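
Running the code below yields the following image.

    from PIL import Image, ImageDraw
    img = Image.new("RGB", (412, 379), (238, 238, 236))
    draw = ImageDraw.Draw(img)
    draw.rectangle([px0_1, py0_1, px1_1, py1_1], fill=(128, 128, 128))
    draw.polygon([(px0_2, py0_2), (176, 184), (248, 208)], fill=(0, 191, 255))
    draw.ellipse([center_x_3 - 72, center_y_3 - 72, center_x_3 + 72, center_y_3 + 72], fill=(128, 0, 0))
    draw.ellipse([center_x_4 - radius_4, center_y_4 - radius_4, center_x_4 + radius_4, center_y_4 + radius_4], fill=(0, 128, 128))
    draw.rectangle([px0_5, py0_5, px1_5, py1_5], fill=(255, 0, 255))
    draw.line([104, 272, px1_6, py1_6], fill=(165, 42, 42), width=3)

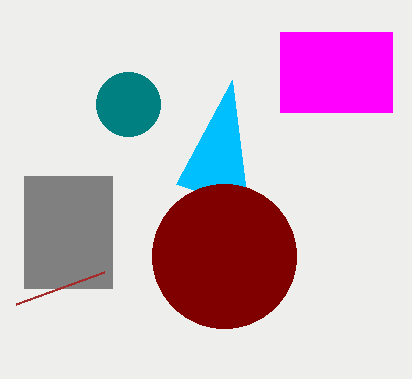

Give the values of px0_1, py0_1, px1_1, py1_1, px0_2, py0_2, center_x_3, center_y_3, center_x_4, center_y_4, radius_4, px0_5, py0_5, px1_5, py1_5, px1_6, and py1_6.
px0_1 = 24
py0_1 = 176
px1_1 = 112
py1_1 = 288
px0_2 = 232
py0_2 = 80
center_x_3 = 224
center_y_3 = 256
center_x_4 = 128
center_y_4 = 104
radius_4 = 32
px0_5 = 280
py0_5 = 32
px1_5 = 392
py1_5 = 112
px1_6 = 16
py1_6 = 304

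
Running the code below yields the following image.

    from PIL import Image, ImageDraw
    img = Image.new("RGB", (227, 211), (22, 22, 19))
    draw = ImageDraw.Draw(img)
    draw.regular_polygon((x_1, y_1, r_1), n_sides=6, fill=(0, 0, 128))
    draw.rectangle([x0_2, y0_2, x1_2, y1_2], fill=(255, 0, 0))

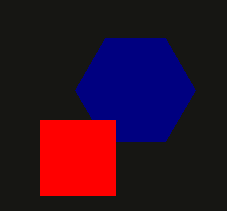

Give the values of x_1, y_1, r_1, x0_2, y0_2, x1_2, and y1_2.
x_1 = 135, y_1 = 90, r_1 = 60, x0_2 = 40, y0_2 = 120, x1_2 = 115, y1_2 = 195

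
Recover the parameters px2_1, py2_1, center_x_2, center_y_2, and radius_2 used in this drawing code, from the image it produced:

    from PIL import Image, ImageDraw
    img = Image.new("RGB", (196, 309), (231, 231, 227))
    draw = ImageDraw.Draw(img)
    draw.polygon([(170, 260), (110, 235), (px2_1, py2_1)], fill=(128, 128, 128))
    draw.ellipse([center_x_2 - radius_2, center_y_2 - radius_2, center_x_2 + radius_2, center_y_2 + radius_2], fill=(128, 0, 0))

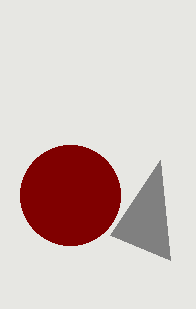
px2_1 = 160, py2_1 = 160, center_x_2 = 70, center_y_2 = 195, radius_2 = 50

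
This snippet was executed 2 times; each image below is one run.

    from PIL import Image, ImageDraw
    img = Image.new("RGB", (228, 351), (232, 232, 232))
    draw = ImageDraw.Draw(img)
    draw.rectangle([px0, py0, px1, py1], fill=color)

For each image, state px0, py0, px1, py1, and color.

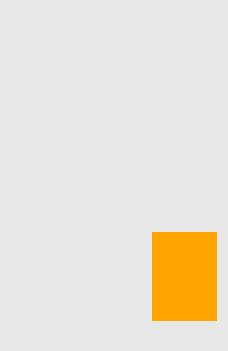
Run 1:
px0 = 152, py0 = 232, px1 = 216, py1 = 320, color = 'orange'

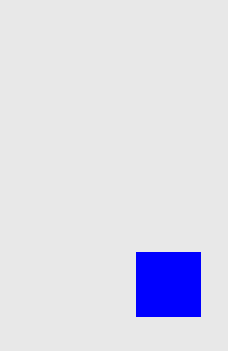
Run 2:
px0 = 136; py0 = 252; px1 = 200; py1 = 316; color = 'blue'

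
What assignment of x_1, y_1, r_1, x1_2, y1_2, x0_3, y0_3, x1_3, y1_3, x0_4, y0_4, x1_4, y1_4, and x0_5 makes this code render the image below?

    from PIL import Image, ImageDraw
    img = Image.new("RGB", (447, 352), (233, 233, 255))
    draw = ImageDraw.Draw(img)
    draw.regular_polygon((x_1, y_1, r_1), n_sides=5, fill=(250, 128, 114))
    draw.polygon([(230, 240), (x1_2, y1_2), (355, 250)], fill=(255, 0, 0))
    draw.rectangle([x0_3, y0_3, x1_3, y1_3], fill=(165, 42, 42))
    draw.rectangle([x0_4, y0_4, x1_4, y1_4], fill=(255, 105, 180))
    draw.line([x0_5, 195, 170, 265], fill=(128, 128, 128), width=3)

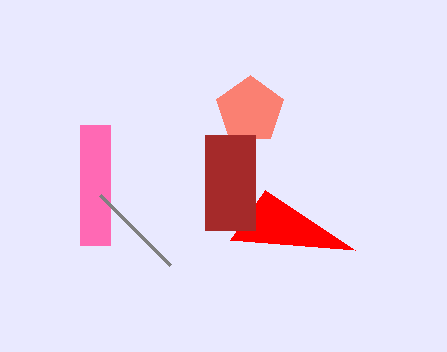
x_1 = 250, y_1 = 110, r_1 = 35, x1_2 = 265, y1_2 = 190, x0_3 = 205, y0_3 = 135, x1_3 = 255, y1_3 = 230, x0_4 = 80, y0_4 = 125, x1_4 = 110, y1_4 = 245, x0_5 = 100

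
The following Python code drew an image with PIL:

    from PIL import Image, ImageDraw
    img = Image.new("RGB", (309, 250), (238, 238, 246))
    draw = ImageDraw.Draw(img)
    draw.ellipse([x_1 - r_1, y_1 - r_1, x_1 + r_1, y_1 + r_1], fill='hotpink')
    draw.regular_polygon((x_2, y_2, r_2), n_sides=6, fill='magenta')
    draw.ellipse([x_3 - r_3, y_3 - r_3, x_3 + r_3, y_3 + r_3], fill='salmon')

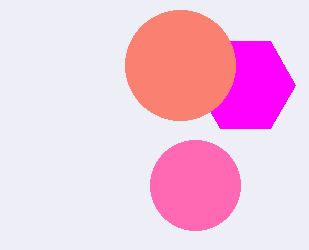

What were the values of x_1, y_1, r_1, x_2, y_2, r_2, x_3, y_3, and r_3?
x_1 = 195
y_1 = 185
r_1 = 45
x_2 = 245
y_2 = 85
r_2 = 50
x_3 = 180
y_3 = 65
r_3 = 55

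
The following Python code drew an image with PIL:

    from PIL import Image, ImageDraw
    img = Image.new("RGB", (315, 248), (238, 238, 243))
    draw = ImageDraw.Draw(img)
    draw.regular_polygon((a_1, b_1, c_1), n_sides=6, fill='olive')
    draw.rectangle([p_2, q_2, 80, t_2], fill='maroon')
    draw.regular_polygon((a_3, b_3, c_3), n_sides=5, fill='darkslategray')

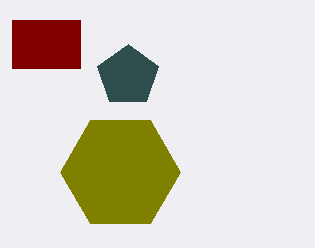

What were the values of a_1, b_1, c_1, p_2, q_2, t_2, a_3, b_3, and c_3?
a_1 = 120; b_1 = 172; c_1 = 60; p_2 = 12; q_2 = 20; t_2 = 68; a_3 = 128; b_3 = 76; c_3 = 32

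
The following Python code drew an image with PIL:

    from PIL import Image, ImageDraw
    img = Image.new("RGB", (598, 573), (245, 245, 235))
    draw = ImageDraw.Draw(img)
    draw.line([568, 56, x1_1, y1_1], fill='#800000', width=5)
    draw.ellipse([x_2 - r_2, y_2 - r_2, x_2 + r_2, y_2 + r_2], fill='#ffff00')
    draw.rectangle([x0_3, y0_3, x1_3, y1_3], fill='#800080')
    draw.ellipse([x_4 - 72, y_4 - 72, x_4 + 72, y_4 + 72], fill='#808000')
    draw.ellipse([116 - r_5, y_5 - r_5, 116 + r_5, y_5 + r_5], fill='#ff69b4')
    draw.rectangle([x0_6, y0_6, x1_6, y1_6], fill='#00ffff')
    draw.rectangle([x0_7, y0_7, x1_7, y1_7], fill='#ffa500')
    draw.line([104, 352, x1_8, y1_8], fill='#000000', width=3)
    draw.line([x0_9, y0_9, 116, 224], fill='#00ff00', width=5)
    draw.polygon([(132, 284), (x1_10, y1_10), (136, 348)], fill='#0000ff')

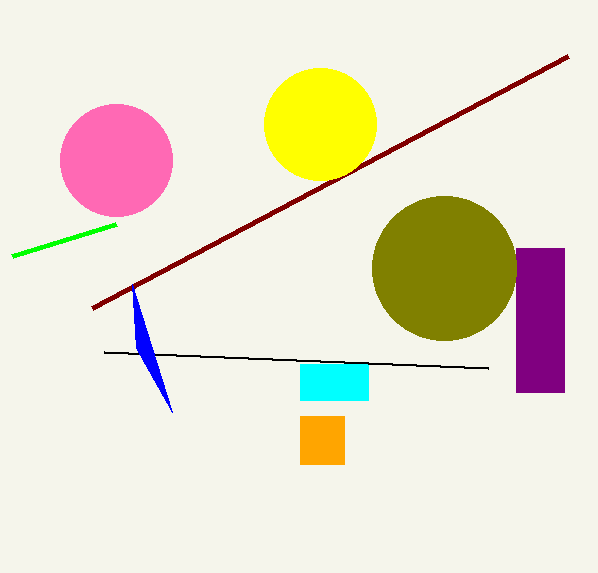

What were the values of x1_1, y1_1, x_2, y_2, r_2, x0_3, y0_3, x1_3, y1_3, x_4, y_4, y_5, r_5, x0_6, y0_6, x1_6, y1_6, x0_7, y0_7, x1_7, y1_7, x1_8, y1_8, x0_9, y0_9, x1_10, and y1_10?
x1_1 = 92, y1_1 = 308, x_2 = 320, y_2 = 124, r_2 = 56, x0_3 = 516, y0_3 = 248, x1_3 = 564, y1_3 = 392, x_4 = 444, y_4 = 268, y_5 = 160, r_5 = 56, x0_6 = 300, y0_6 = 364, x1_6 = 368, y1_6 = 400, x0_7 = 300, y0_7 = 416, x1_7 = 344, y1_7 = 464, x1_8 = 488, y1_8 = 368, x0_9 = 12, y0_9 = 256, x1_10 = 172, y1_10 = 412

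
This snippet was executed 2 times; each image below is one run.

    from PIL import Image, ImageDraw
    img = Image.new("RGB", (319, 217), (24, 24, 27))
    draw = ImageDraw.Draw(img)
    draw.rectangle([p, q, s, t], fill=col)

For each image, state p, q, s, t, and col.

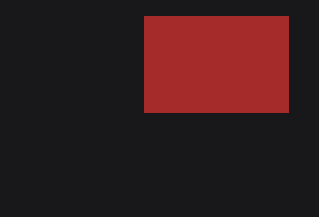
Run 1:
p = 144; q = 16; s = 288; t = 112; col = 'brown'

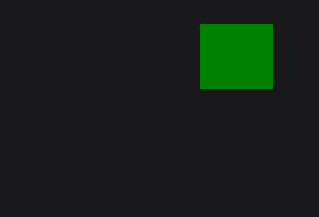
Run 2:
p = 200; q = 24; s = 272; t = 88; col = 'green'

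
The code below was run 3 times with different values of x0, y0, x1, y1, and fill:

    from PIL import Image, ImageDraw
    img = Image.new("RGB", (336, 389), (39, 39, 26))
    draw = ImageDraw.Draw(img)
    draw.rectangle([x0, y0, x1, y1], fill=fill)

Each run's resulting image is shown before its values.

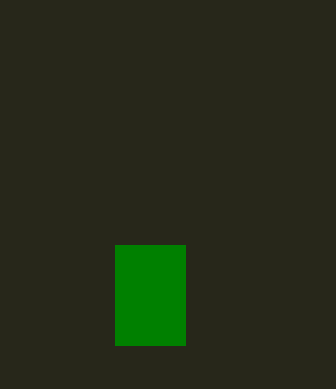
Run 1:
x0 = 115
y0 = 245
x1 = 185
y1 = 345
fill = 'green'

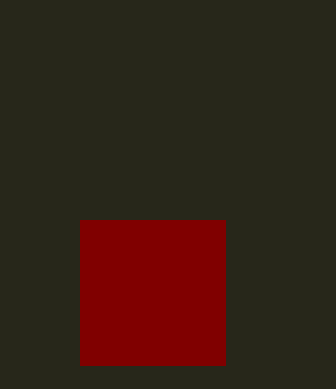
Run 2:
x0 = 80; y0 = 220; x1 = 225; y1 = 365; fill = 'maroon'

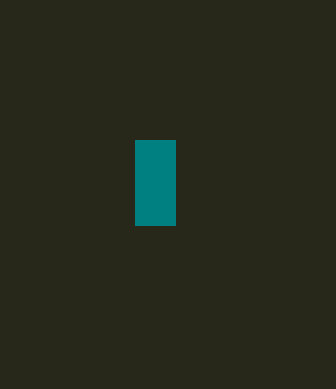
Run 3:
x0 = 135
y0 = 140
x1 = 175
y1 = 225
fill = 'teal'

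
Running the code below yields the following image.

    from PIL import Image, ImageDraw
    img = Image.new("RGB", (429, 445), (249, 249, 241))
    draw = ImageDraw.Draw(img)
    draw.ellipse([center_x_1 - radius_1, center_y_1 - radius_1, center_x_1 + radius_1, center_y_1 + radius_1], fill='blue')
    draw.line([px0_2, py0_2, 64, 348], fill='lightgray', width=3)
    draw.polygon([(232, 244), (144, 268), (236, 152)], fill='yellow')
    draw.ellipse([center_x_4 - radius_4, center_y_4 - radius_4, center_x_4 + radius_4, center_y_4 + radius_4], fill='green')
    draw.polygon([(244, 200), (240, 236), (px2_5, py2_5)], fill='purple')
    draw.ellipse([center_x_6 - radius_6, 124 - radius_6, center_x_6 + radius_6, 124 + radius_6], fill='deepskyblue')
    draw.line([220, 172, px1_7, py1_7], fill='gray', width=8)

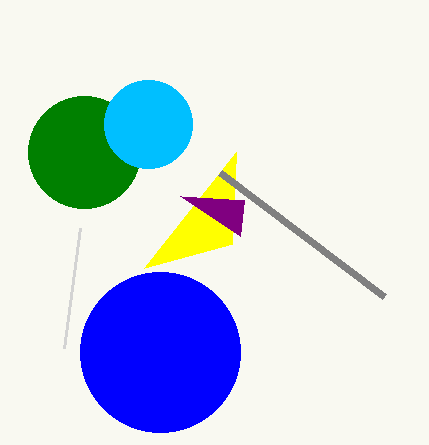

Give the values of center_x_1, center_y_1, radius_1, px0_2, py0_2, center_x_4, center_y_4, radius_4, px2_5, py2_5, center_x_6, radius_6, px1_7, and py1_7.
center_x_1 = 160
center_y_1 = 352
radius_1 = 80
px0_2 = 80
py0_2 = 228
center_x_4 = 84
center_y_4 = 152
radius_4 = 56
px2_5 = 180
py2_5 = 196
center_x_6 = 148
radius_6 = 44
px1_7 = 384
py1_7 = 296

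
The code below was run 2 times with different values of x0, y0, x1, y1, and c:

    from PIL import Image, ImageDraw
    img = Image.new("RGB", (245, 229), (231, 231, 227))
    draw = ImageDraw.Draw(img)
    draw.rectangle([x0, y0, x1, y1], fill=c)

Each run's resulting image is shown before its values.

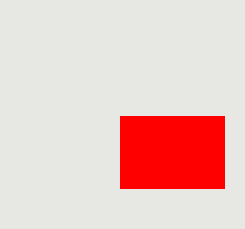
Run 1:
x0 = 120, y0 = 116, x1 = 224, y1 = 188, c = 'red'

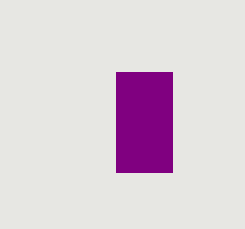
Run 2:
x0 = 116, y0 = 72, x1 = 172, y1 = 172, c = 'purple'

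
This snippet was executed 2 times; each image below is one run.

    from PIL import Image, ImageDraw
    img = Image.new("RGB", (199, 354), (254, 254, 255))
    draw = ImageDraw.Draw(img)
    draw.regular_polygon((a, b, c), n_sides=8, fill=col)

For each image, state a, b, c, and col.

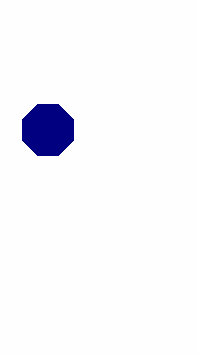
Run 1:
a = 48, b = 130, c = 28, col = 'navy'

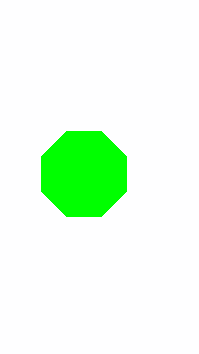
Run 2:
a = 84, b = 174, c = 46, col = 'lime'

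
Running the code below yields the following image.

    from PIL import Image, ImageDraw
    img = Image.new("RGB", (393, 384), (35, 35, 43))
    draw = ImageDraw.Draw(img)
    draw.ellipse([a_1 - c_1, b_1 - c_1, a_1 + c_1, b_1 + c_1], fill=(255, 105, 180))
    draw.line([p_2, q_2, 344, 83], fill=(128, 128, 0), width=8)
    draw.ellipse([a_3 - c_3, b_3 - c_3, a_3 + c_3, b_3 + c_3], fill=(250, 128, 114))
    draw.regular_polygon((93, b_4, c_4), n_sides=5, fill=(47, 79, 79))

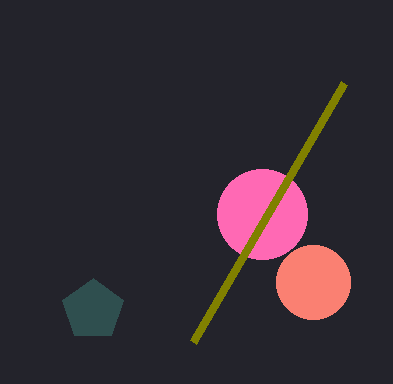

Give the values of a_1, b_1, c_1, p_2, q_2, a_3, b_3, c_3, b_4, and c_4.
a_1 = 262; b_1 = 214; c_1 = 45; p_2 = 193; q_2 = 342; a_3 = 313; b_3 = 282; c_3 = 37; b_4 = 310; c_4 = 32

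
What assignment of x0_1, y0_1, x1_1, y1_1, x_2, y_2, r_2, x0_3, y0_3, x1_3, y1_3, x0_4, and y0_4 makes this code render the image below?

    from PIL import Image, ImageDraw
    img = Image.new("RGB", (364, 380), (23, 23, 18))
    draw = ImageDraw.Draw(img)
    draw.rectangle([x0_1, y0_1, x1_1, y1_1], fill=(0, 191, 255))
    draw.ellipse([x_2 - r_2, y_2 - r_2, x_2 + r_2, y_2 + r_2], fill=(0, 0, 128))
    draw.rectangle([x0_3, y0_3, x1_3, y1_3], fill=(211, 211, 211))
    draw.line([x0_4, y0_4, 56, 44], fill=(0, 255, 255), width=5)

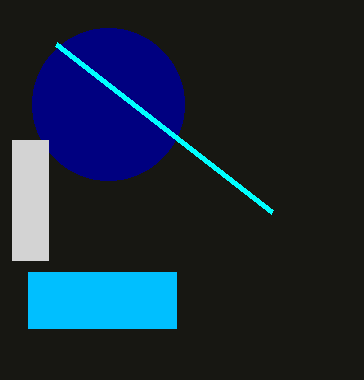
x0_1 = 28
y0_1 = 272
x1_1 = 176
y1_1 = 328
x_2 = 108
y_2 = 104
r_2 = 76
x0_3 = 12
y0_3 = 140
x1_3 = 48
y1_3 = 260
x0_4 = 272
y0_4 = 212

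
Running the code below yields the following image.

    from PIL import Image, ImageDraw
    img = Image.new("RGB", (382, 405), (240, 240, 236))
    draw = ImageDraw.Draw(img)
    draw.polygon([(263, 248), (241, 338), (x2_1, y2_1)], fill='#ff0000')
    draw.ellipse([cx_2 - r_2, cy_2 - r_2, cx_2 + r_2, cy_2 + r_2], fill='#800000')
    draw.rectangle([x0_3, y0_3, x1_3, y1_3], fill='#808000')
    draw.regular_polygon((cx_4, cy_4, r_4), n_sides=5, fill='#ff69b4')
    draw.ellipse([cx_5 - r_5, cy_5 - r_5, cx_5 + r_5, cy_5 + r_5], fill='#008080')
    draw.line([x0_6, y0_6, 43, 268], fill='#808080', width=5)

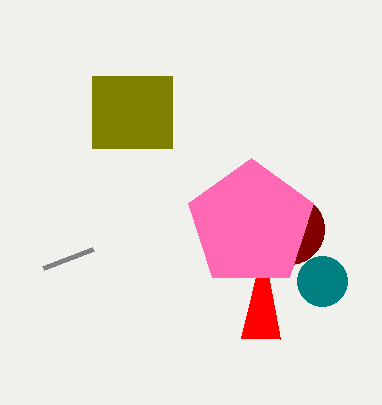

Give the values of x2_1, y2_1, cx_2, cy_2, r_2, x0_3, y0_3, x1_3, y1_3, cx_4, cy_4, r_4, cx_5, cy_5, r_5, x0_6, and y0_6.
x2_1 = 280, y2_1 = 339, cx_2 = 289, cy_2 = 229, r_2 = 35, x0_3 = 92, y0_3 = 76, x1_3 = 172, y1_3 = 148, cx_4 = 251, cy_4 = 224, r_4 = 66, cx_5 = 322, cy_5 = 281, r_5 = 25, x0_6 = 93, y0_6 = 249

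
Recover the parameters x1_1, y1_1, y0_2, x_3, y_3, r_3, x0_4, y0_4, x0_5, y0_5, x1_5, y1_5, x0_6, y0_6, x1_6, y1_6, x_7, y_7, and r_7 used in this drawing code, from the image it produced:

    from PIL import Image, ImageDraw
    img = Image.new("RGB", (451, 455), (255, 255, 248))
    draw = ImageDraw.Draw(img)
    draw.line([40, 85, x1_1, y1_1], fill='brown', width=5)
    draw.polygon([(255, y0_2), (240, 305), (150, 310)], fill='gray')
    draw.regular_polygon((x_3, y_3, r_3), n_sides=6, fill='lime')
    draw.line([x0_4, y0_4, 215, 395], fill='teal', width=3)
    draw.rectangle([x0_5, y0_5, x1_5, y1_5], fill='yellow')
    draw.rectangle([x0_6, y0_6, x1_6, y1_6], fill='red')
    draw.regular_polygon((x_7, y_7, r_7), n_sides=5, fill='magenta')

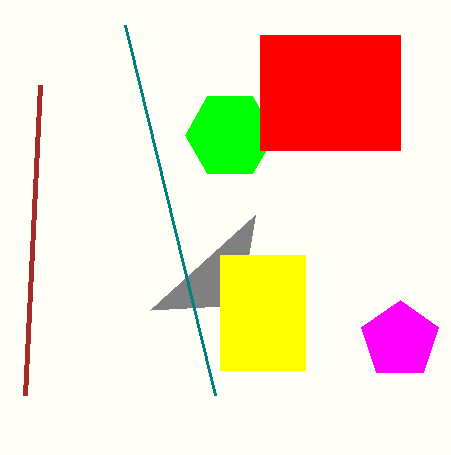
x1_1 = 25; y1_1 = 395; y0_2 = 215; x_3 = 230; y_3 = 135; r_3 = 45; x0_4 = 125; y0_4 = 25; x0_5 = 220; y0_5 = 255; x1_5 = 305; y1_5 = 370; x0_6 = 260; y0_6 = 35; x1_6 = 400; y1_6 = 150; x_7 = 400; y_7 = 340; r_7 = 40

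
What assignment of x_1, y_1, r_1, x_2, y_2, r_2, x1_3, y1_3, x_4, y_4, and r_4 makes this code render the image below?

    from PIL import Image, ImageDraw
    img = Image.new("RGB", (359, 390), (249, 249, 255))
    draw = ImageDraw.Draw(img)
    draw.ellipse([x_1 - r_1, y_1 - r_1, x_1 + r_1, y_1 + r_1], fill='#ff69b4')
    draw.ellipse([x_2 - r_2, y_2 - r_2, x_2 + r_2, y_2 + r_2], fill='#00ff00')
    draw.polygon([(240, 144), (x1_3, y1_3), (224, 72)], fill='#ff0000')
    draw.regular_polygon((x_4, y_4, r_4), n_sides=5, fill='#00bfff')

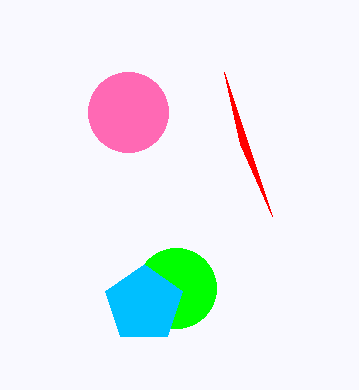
x_1 = 128; y_1 = 112; r_1 = 40; x_2 = 176; y_2 = 288; r_2 = 40; x1_3 = 272; y1_3 = 216; x_4 = 144; y_4 = 304; r_4 = 40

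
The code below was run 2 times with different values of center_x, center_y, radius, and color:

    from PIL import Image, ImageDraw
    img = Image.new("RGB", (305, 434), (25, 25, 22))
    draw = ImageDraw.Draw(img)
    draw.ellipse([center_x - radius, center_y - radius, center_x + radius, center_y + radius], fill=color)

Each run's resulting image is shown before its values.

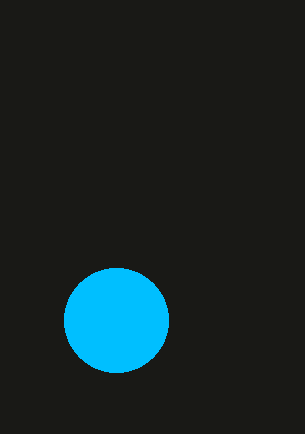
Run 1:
center_x = 116, center_y = 320, radius = 52, color = 'deepskyblue'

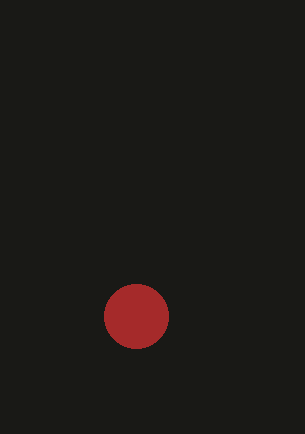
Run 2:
center_x = 136, center_y = 316, radius = 32, color = 'brown'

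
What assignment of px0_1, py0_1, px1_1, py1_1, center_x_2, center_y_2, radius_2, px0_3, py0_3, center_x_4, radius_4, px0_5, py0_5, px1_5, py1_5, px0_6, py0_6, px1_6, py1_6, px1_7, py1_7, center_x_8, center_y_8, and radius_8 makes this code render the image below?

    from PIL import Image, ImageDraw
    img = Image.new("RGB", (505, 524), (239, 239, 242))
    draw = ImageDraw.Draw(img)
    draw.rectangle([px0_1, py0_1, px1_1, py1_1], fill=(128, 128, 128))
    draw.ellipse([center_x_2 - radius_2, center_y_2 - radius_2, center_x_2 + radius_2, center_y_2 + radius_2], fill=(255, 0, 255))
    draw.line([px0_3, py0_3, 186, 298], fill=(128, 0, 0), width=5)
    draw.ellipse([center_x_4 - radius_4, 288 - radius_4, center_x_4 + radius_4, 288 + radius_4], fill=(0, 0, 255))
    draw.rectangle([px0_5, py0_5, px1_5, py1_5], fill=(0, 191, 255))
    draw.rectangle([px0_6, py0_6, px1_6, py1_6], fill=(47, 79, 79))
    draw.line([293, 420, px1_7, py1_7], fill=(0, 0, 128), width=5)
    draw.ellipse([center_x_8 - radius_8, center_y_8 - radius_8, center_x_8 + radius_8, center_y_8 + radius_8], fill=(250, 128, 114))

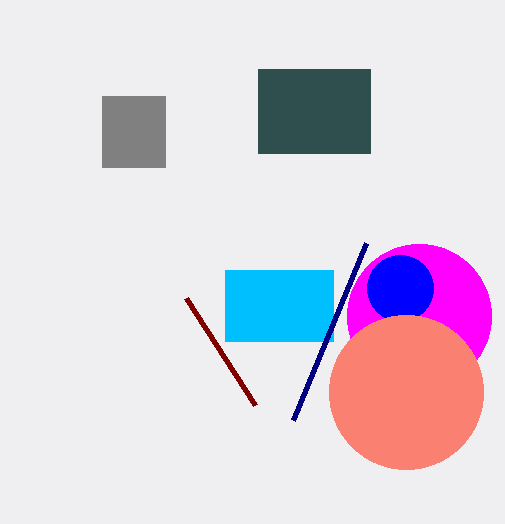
px0_1 = 102
py0_1 = 96
px1_1 = 165
py1_1 = 167
center_x_2 = 419
center_y_2 = 316
radius_2 = 72
px0_3 = 255
py0_3 = 405
center_x_4 = 400
radius_4 = 33
px0_5 = 225
py0_5 = 270
px1_5 = 333
py1_5 = 341
px0_6 = 258
py0_6 = 69
px1_6 = 370
py1_6 = 153
px1_7 = 366
py1_7 = 243
center_x_8 = 406
center_y_8 = 392
radius_8 = 77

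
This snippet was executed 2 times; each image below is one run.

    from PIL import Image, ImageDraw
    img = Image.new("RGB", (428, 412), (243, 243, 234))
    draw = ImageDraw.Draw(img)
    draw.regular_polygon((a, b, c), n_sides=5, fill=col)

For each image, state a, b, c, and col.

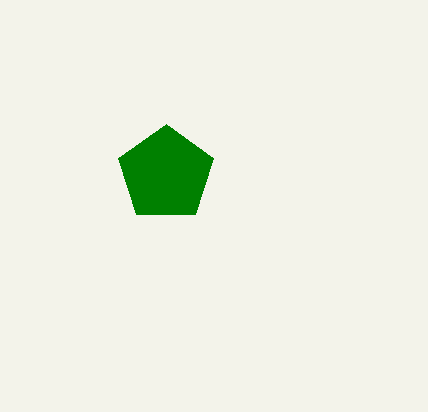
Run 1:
a = 166, b = 174, c = 50, col = 'green'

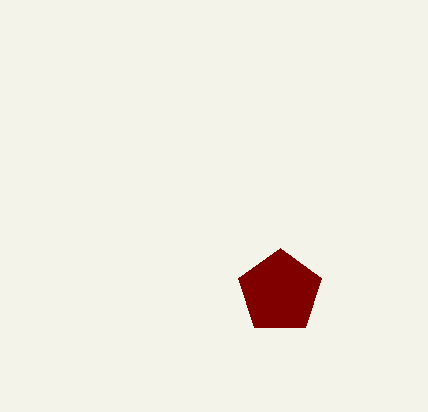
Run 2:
a = 280, b = 292, c = 44, col = 'maroon'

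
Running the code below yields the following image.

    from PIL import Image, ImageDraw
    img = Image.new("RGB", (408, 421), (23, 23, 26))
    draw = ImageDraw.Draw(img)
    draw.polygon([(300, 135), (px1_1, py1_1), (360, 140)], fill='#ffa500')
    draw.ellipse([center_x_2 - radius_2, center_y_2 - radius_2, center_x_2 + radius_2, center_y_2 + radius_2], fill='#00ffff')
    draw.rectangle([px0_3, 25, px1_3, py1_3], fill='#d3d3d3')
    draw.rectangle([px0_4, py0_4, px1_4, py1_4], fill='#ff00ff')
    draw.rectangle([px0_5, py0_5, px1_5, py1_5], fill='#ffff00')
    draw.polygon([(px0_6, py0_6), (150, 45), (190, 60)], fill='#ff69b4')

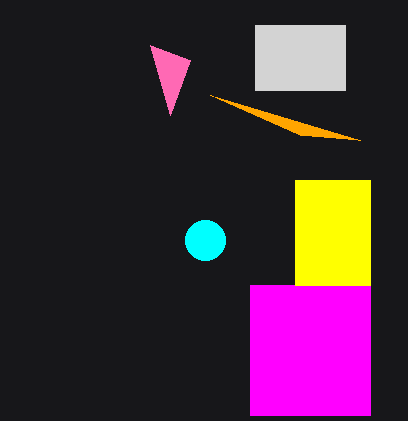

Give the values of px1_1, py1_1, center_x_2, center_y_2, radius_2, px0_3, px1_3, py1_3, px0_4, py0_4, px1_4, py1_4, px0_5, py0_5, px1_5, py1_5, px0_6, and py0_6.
px1_1 = 210
py1_1 = 95
center_x_2 = 205
center_y_2 = 240
radius_2 = 20
px0_3 = 255
px1_3 = 345
py1_3 = 90
px0_4 = 250
py0_4 = 285
px1_4 = 370
py1_4 = 415
px0_5 = 295
py0_5 = 180
px1_5 = 370
py1_5 = 285
px0_6 = 170
py0_6 = 115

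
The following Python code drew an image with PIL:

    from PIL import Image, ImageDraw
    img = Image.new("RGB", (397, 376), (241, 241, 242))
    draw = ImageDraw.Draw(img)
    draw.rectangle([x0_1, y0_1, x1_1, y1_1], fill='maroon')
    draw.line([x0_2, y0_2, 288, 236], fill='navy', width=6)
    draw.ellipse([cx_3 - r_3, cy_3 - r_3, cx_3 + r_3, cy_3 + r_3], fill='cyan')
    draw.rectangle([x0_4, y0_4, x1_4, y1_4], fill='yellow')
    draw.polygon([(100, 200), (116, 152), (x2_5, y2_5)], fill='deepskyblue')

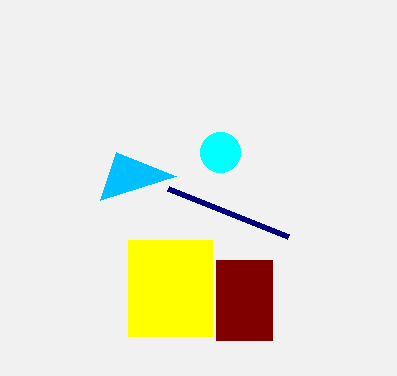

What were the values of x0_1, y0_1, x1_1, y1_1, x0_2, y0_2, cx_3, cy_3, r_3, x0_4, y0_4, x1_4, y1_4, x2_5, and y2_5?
x0_1 = 216; y0_1 = 260; x1_1 = 272; y1_1 = 340; x0_2 = 168; y0_2 = 188; cx_3 = 220; cy_3 = 152; r_3 = 20; x0_4 = 128; y0_4 = 240; x1_4 = 212; y1_4 = 336; x2_5 = 176; y2_5 = 176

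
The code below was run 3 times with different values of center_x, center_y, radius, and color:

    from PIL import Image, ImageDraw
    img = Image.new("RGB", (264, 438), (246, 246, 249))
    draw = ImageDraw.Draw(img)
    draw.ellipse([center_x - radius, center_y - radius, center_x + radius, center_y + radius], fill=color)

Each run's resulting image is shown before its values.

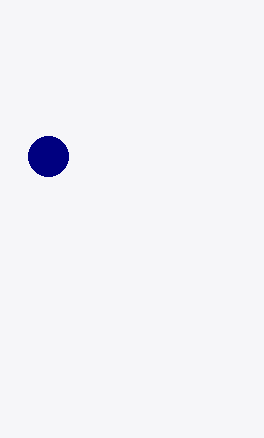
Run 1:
center_x = 48, center_y = 156, radius = 20, color = 'navy'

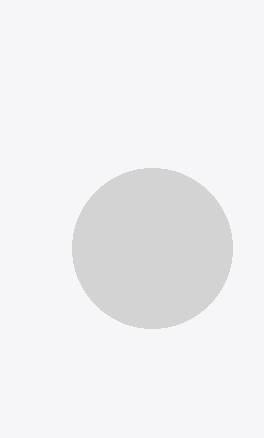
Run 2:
center_x = 152, center_y = 248, radius = 80, color = 'lightgray'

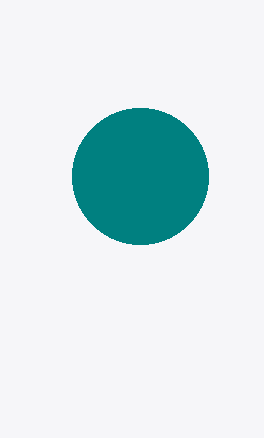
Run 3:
center_x = 140, center_y = 176, radius = 68, color = 'teal'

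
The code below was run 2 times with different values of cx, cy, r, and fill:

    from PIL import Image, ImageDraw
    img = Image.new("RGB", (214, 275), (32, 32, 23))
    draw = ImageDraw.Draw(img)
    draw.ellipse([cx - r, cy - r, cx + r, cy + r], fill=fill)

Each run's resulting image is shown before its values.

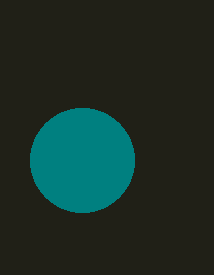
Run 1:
cx = 82
cy = 160
r = 52
fill = 'teal'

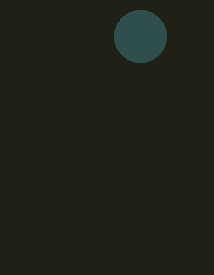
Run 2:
cx = 140
cy = 36
r = 26
fill = 'darkslategray'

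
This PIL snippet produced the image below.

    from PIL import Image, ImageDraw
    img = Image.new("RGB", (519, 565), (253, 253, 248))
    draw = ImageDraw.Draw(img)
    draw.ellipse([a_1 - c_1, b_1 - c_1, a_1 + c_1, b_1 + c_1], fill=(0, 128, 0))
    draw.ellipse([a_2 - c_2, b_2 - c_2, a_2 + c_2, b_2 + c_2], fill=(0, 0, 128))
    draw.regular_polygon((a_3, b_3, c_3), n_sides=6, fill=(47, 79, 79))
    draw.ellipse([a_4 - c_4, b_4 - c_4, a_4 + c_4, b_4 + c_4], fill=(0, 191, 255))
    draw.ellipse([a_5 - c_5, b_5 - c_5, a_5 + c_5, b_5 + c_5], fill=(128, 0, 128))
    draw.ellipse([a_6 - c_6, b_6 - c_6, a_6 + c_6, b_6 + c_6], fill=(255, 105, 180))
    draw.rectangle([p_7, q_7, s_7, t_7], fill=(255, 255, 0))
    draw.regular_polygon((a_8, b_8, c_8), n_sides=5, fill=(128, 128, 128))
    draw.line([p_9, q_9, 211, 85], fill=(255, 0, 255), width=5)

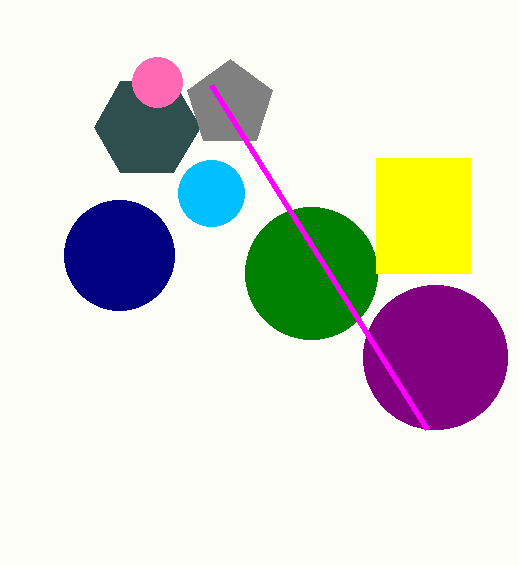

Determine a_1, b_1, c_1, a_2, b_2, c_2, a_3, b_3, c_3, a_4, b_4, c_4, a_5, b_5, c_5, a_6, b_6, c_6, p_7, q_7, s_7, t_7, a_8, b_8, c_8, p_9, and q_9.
a_1 = 311, b_1 = 273, c_1 = 66, a_2 = 119, b_2 = 255, c_2 = 55, a_3 = 147, b_3 = 127, c_3 = 53, a_4 = 211, b_4 = 193, c_4 = 33, a_5 = 435, b_5 = 357, c_5 = 72, a_6 = 157, b_6 = 82, c_6 = 25, p_7 = 376, q_7 = 158, s_7 = 470, t_7 = 273, a_8 = 230, b_8 = 104, c_8 = 45, p_9 = 427, q_9 = 429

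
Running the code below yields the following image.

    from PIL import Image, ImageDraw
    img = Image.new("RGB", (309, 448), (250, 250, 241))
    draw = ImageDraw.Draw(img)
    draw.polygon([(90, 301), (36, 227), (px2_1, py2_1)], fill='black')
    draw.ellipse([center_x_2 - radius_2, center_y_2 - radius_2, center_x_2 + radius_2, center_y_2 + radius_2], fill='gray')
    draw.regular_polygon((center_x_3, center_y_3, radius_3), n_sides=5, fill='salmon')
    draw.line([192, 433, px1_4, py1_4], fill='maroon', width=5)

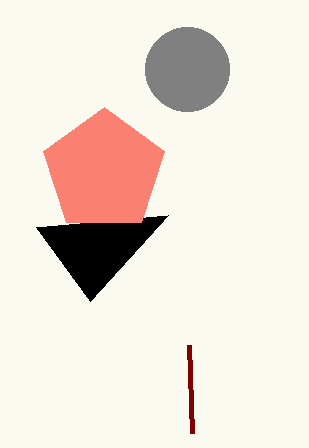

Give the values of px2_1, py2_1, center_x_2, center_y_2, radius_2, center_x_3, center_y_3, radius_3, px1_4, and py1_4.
px2_1 = 168
py2_1 = 215
center_x_2 = 187
center_y_2 = 69
radius_2 = 42
center_x_3 = 104
center_y_3 = 171
radius_3 = 64
px1_4 = 189
py1_4 = 345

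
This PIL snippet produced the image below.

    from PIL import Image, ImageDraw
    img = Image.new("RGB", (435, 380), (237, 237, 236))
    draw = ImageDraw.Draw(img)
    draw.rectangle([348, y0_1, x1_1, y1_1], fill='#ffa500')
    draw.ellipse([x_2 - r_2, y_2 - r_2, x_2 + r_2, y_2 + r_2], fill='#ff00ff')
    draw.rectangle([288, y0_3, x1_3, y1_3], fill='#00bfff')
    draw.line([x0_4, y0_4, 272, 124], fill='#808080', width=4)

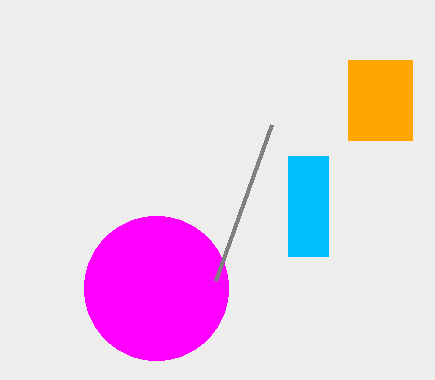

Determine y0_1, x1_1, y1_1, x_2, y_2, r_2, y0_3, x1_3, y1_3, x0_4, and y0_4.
y0_1 = 60; x1_1 = 412; y1_1 = 140; x_2 = 156; y_2 = 288; r_2 = 72; y0_3 = 156; x1_3 = 328; y1_3 = 256; x0_4 = 216; y0_4 = 280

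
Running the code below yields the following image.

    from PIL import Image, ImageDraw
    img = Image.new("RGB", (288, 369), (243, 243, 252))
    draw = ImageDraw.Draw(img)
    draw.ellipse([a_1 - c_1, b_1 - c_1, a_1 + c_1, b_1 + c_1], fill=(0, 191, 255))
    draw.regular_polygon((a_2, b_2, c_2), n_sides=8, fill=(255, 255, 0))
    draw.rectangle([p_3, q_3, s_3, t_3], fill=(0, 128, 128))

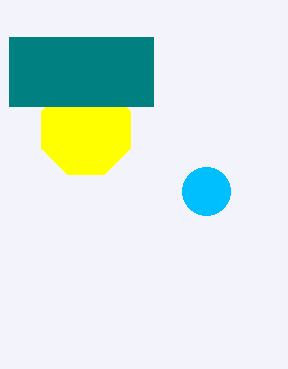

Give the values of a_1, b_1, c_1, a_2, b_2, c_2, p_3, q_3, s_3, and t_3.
a_1 = 206
b_1 = 191
c_1 = 24
a_2 = 86
b_2 = 130
c_2 = 48
p_3 = 9
q_3 = 37
s_3 = 153
t_3 = 106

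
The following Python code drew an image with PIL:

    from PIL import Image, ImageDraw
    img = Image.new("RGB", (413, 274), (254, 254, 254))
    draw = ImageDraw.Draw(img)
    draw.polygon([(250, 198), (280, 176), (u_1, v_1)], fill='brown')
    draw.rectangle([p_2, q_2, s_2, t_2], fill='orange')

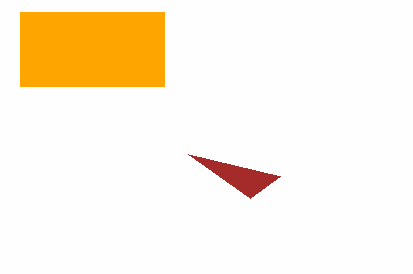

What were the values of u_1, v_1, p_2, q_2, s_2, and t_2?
u_1 = 188, v_1 = 154, p_2 = 20, q_2 = 12, s_2 = 164, t_2 = 86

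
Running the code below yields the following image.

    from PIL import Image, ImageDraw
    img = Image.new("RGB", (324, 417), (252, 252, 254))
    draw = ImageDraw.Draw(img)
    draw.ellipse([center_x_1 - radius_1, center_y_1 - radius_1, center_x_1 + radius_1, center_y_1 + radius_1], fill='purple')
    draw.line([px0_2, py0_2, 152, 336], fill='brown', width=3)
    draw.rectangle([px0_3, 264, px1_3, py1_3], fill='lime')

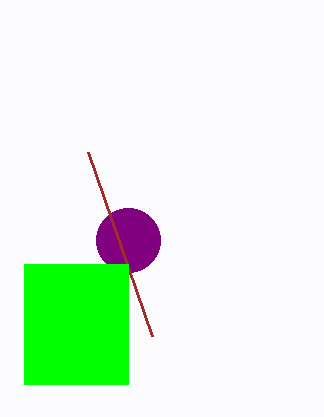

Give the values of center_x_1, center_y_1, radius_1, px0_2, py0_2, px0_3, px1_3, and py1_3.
center_x_1 = 128
center_y_1 = 240
radius_1 = 32
px0_2 = 88
py0_2 = 152
px0_3 = 24
px1_3 = 128
py1_3 = 384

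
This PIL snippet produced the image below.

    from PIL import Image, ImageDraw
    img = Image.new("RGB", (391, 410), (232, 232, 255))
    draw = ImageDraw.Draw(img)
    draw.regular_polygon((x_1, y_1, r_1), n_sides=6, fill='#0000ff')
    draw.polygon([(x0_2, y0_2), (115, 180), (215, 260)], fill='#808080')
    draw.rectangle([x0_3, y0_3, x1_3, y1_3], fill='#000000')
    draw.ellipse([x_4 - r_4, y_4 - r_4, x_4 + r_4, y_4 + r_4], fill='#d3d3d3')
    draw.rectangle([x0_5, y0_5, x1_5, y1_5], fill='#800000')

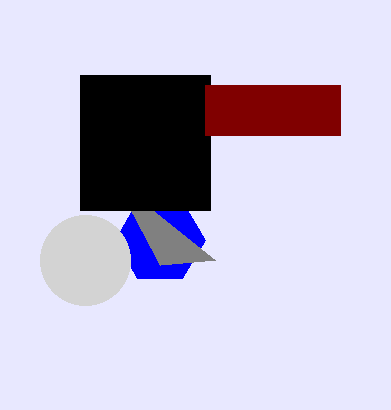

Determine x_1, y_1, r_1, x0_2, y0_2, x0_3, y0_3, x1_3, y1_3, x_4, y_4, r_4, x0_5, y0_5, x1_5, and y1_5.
x_1 = 160, y_1 = 240, r_1 = 45, x0_2 = 160, y0_2 = 265, x0_3 = 80, y0_3 = 75, x1_3 = 210, y1_3 = 210, x_4 = 85, y_4 = 260, r_4 = 45, x0_5 = 205, y0_5 = 85, x1_5 = 340, y1_5 = 135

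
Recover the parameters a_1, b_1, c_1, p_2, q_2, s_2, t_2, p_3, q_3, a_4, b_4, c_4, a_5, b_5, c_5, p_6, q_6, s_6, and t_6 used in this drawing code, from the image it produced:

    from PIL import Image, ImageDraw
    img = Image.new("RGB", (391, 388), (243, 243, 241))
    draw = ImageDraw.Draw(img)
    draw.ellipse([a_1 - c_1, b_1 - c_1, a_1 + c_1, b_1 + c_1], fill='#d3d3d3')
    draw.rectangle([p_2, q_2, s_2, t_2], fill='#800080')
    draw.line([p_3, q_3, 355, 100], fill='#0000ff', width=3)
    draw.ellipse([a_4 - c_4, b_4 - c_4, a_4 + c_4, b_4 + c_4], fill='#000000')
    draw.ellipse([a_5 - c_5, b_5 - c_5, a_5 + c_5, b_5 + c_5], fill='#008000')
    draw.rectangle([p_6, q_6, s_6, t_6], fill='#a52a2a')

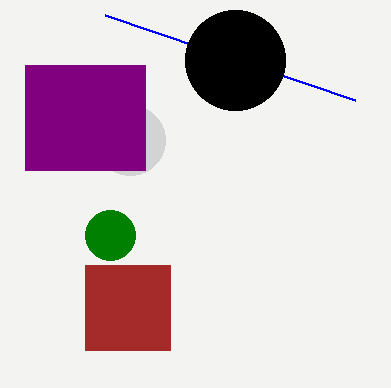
a_1 = 130, b_1 = 140, c_1 = 35, p_2 = 25, q_2 = 65, s_2 = 145, t_2 = 170, p_3 = 105, q_3 = 15, a_4 = 235, b_4 = 60, c_4 = 50, a_5 = 110, b_5 = 235, c_5 = 25, p_6 = 85, q_6 = 265, s_6 = 170, t_6 = 350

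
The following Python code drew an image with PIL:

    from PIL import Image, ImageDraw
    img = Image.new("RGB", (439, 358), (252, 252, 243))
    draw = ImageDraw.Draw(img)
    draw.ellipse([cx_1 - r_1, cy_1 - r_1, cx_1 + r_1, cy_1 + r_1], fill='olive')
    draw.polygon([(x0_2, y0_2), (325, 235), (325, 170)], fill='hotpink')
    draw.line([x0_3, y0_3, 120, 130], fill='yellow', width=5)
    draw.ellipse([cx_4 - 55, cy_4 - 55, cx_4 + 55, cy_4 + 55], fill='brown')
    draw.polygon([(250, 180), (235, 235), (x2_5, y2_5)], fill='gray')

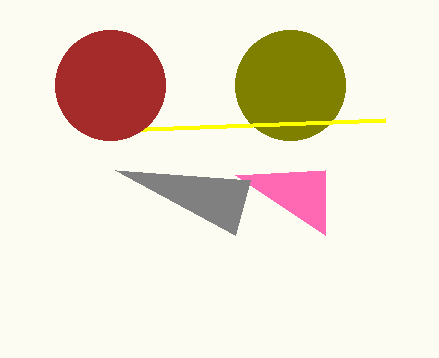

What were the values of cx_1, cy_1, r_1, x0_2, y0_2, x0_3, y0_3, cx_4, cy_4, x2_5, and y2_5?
cx_1 = 290
cy_1 = 85
r_1 = 55
x0_2 = 235
y0_2 = 175
x0_3 = 385
y0_3 = 120
cx_4 = 110
cy_4 = 85
x2_5 = 115
y2_5 = 170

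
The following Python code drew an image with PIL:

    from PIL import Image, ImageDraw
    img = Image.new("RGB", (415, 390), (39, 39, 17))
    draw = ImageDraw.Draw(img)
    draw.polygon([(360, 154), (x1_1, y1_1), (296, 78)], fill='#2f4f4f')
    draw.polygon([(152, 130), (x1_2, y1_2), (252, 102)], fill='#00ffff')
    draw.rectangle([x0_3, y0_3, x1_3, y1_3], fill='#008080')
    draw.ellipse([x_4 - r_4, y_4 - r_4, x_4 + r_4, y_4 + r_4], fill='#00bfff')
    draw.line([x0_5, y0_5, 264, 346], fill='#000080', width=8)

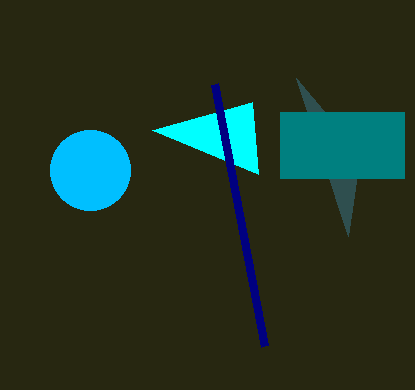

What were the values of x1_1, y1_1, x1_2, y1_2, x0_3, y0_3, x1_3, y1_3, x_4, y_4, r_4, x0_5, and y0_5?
x1_1 = 348, y1_1 = 236, x1_2 = 258, y1_2 = 174, x0_3 = 280, y0_3 = 112, x1_3 = 404, y1_3 = 178, x_4 = 90, y_4 = 170, r_4 = 40, x0_5 = 214, y0_5 = 84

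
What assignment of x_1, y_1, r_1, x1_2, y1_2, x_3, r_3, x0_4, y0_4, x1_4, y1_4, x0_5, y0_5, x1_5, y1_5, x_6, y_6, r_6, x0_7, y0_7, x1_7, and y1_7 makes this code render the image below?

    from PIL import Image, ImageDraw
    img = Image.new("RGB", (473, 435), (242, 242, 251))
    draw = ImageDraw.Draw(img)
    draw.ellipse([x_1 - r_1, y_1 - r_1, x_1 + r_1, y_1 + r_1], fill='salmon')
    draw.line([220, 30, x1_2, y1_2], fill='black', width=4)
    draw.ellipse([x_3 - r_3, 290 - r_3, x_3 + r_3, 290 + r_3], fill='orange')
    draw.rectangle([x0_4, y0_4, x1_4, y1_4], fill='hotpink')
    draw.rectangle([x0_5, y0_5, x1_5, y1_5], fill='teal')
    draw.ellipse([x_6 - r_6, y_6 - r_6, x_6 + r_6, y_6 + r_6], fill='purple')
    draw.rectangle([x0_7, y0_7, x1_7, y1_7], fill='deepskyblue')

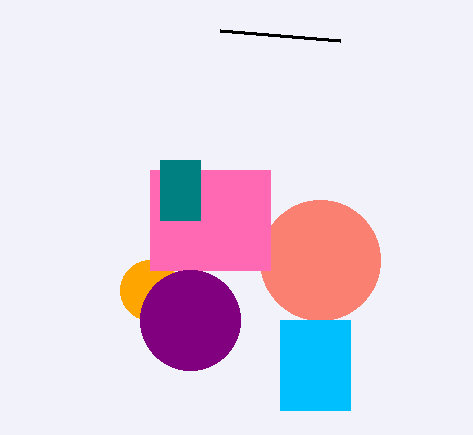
x_1 = 320
y_1 = 260
r_1 = 60
x1_2 = 340
y1_2 = 40
x_3 = 150
r_3 = 30
x0_4 = 150
y0_4 = 170
x1_4 = 270
y1_4 = 270
x0_5 = 160
y0_5 = 160
x1_5 = 200
y1_5 = 220
x_6 = 190
y_6 = 320
r_6 = 50
x0_7 = 280
y0_7 = 320
x1_7 = 350
y1_7 = 410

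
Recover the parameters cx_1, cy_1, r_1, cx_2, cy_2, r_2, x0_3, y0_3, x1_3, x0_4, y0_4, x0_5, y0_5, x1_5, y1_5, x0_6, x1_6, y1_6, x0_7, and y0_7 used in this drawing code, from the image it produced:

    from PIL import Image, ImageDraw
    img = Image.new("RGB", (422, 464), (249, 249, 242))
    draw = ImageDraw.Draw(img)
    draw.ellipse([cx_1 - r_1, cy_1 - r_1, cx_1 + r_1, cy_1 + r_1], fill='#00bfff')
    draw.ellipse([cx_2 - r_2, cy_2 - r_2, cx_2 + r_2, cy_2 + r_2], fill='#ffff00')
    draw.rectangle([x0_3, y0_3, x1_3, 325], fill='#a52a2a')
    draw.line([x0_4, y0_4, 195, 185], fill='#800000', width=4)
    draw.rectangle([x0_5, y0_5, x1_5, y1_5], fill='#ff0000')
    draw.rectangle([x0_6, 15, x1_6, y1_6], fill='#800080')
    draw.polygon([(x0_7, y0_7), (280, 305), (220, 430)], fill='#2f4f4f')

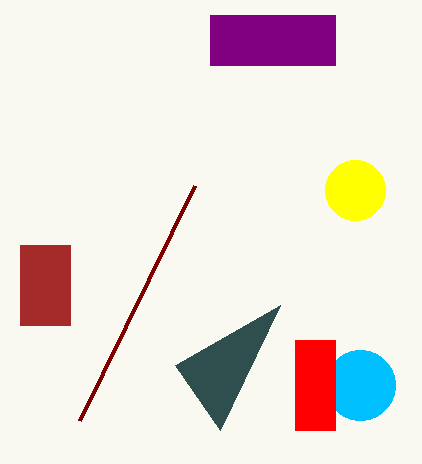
cx_1 = 360, cy_1 = 385, r_1 = 35, cx_2 = 355, cy_2 = 190, r_2 = 30, x0_3 = 20, y0_3 = 245, x1_3 = 70, x0_4 = 80, y0_4 = 420, x0_5 = 295, y0_5 = 340, x1_5 = 335, y1_5 = 430, x0_6 = 210, x1_6 = 335, y1_6 = 65, x0_7 = 175, y0_7 = 365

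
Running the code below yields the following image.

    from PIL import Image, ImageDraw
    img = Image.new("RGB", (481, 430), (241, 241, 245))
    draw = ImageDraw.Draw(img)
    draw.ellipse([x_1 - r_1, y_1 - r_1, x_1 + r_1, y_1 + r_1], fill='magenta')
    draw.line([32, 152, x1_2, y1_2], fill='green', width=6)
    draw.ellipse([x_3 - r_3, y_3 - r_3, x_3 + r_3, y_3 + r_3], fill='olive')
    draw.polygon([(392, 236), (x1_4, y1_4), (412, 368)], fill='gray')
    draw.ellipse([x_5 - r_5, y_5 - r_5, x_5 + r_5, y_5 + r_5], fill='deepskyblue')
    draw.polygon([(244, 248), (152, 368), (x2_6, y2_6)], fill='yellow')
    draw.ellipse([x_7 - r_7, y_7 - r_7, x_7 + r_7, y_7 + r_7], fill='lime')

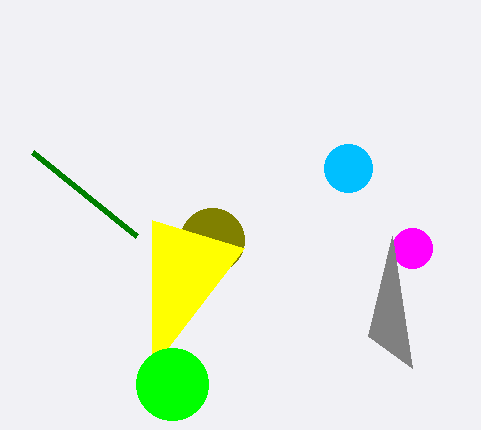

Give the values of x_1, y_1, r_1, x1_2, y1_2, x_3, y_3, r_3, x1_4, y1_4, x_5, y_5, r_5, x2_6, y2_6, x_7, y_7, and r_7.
x_1 = 412; y_1 = 248; r_1 = 20; x1_2 = 136; y1_2 = 236; x_3 = 212; y_3 = 240; r_3 = 32; x1_4 = 368; y1_4 = 336; x_5 = 348; y_5 = 168; r_5 = 24; x2_6 = 152; y2_6 = 220; x_7 = 172; y_7 = 384; r_7 = 36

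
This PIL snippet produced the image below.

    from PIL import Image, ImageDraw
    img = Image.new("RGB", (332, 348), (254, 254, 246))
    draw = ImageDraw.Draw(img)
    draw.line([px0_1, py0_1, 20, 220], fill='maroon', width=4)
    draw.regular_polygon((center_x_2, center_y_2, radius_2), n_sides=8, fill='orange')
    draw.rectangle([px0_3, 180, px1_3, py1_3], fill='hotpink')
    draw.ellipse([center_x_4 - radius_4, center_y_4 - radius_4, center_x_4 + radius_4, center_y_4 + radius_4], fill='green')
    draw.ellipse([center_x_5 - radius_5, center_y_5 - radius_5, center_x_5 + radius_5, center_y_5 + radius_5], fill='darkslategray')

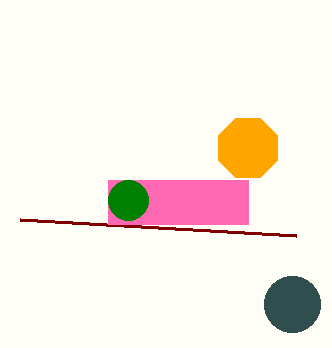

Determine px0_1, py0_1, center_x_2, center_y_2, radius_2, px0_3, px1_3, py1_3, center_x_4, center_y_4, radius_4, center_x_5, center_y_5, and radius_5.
px0_1 = 296, py0_1 = 236, center_x_2 = 248, center_y_2 = 148, radius_2 = 32, px0_3 = 108, px1_3 = 248, py1_3 = 224, center_x_4 = 128, center_y_4 = 200, radius_4 = 20, center_x_5 = 292, center_y_5 = 304, radius_5 = 28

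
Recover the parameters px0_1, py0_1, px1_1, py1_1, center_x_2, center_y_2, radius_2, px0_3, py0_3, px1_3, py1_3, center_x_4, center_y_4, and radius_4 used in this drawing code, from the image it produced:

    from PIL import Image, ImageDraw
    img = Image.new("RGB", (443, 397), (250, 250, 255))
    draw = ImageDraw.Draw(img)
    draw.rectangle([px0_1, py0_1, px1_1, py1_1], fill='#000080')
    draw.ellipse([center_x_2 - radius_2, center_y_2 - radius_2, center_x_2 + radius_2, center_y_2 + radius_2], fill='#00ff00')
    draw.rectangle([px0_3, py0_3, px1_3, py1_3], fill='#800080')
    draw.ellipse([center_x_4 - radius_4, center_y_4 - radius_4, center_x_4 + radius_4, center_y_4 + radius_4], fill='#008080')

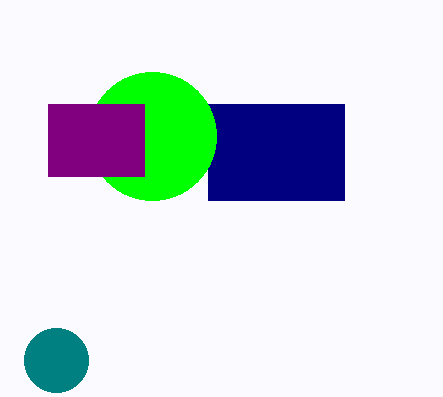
px0_1 = 208
py0_1 = 104
px1_1 = 344
py1_1 = 200
center_x_2 = 152
center_y_2 = 136
radius_2 = 64
px0_3 = 48
py0_3 = 104
px1_3 = 144
py1_3 = 176
center_x_4 = 56
center_y_4 = 360
radius_4 = 32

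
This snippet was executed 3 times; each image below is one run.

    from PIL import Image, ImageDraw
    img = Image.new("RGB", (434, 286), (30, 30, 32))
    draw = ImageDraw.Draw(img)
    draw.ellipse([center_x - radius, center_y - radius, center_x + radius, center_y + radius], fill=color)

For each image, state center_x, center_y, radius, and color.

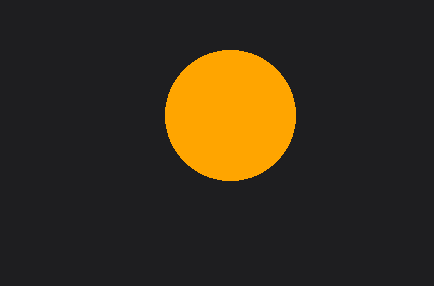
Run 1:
center_x = 230, center_y = 115, radius = 65, color = 'orange'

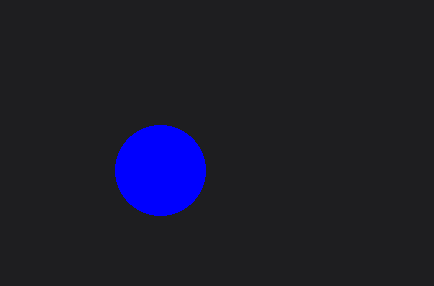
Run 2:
center_x = 160, center_y = 170, radius = 45, color = 'blue'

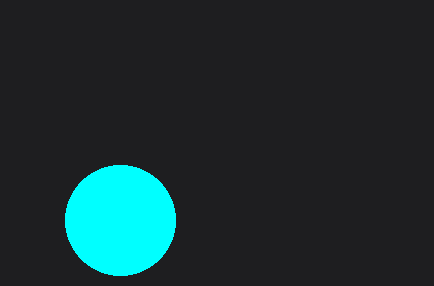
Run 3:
center_x = 120, center_y = 220, radius = 55, color = 'cyan'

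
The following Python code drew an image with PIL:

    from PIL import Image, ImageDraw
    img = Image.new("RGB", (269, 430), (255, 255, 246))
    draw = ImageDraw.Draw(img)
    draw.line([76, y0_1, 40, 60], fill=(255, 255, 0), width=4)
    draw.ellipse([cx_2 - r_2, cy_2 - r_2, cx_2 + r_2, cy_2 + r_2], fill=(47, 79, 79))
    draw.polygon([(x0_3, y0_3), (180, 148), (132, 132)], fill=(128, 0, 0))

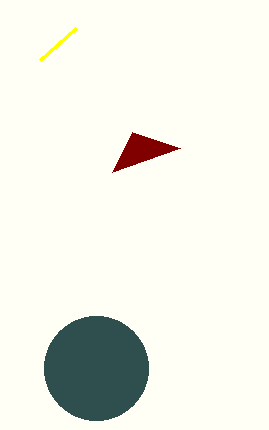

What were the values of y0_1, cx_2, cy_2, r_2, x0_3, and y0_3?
y0_1 = 28, cx_2 = 96, cy_2 = 368, r_2 = 52, x0_3 = 112, y0_3 = 172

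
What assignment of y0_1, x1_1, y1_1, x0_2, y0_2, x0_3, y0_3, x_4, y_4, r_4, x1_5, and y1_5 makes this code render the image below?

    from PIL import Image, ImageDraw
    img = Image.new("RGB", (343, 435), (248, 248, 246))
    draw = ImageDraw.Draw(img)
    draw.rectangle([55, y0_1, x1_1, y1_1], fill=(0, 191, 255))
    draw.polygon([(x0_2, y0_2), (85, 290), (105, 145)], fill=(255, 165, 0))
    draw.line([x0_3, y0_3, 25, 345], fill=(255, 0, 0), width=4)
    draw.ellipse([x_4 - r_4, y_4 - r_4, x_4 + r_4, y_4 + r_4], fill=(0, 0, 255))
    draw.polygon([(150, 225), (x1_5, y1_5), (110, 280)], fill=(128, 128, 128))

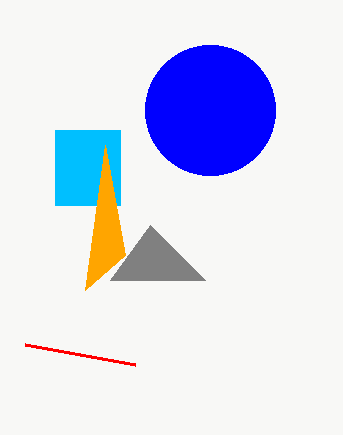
y0_1 = 130, x1_1 = 120, y1_1 = 205, x0_2 = 125, y0_2 = 255, x0_3 = 135, y0_3 = 365, x_4 = 210, y_4 = 110, r_4 = 65, x1_5 = 205, y1_5 = 280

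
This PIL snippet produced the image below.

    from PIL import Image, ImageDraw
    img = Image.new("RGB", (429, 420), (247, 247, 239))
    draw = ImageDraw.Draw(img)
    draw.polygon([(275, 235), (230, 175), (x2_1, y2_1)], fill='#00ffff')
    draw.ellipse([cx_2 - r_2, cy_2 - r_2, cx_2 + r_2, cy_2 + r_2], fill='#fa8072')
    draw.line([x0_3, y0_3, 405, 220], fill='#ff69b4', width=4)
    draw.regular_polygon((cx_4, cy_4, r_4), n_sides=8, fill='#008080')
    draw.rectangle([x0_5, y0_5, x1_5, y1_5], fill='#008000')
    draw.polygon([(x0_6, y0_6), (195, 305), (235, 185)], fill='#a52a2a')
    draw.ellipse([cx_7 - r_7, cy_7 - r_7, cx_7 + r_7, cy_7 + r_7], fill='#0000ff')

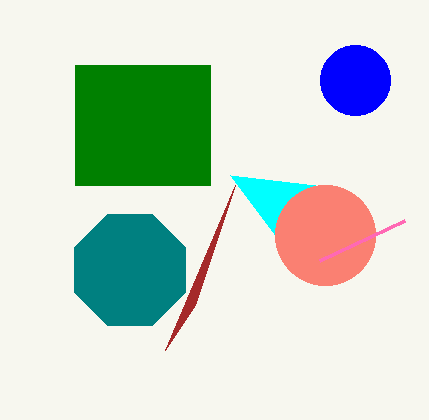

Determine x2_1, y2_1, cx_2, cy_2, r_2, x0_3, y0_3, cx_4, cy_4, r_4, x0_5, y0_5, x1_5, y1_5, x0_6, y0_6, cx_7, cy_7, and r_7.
x2_1 = 315, y2_1 = 185, cx_2 = 325, cy_2 = 235, r_2 = 50, x0_3 = 320, y0_3 = 260, cx_4 = 130, cy_4 = 270, r_4 = 60, x0_5 = 75, y0_5 = 65, x1_5 = 210, y1_5 = 185, x0_6 = 165, y0_6 = 350, cx_7 = 355, cy_7 = 80, r_7 = 35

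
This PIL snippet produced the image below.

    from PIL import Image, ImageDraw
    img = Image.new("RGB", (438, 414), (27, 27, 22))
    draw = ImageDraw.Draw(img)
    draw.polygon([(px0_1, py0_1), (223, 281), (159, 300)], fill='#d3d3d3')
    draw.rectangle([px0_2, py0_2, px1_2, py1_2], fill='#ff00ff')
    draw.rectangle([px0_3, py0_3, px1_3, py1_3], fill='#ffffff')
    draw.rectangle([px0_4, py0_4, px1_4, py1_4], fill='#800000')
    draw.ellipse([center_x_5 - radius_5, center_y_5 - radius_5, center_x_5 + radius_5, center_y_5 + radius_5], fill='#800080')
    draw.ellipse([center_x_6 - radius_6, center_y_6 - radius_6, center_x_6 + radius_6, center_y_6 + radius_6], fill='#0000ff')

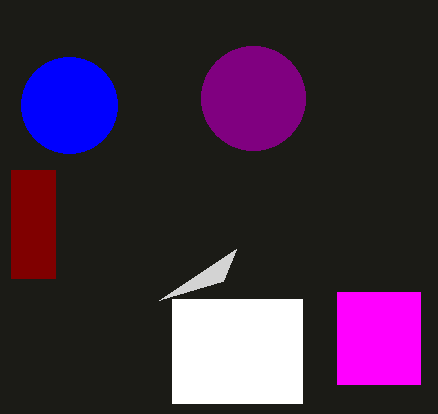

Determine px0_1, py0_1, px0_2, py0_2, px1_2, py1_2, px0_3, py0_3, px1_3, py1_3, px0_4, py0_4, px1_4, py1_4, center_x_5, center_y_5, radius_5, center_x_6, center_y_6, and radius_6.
px0_1 = 236; py0_1 = 249; px0_2 = 337; py0_2 = 292; px1_2 = 420; py1_2 = 384; px0_3 = 172; py0_3 = 299; px1_3 = 302; py1_3 = 403; px0_4 = 11; py0_4 = 170; px1_4 = 55; py1_4 = 278; center_x_5 = 253; center_y_5 = 98; radius_5 = 52; center_x_6 = 69; center_y_6 = 105; radius_6 = 48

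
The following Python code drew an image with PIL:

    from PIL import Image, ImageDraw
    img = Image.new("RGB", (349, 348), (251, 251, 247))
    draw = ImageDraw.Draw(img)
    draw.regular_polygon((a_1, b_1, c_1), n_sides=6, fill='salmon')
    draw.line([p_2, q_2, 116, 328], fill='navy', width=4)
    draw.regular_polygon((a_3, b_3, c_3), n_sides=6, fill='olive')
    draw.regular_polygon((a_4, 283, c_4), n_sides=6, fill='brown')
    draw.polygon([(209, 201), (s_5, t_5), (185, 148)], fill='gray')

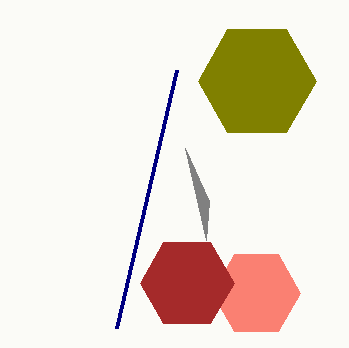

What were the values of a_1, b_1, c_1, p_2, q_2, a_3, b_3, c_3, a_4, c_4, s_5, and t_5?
a_1 = 256; b_1 = 293; c_1 = 44; p_2 = 176; q_2 = 70; a_3 = 257; b_3 = 81; c_3 = 59; a_4 = 187; c_4 = 47; s_5 = 206; t_5 = 240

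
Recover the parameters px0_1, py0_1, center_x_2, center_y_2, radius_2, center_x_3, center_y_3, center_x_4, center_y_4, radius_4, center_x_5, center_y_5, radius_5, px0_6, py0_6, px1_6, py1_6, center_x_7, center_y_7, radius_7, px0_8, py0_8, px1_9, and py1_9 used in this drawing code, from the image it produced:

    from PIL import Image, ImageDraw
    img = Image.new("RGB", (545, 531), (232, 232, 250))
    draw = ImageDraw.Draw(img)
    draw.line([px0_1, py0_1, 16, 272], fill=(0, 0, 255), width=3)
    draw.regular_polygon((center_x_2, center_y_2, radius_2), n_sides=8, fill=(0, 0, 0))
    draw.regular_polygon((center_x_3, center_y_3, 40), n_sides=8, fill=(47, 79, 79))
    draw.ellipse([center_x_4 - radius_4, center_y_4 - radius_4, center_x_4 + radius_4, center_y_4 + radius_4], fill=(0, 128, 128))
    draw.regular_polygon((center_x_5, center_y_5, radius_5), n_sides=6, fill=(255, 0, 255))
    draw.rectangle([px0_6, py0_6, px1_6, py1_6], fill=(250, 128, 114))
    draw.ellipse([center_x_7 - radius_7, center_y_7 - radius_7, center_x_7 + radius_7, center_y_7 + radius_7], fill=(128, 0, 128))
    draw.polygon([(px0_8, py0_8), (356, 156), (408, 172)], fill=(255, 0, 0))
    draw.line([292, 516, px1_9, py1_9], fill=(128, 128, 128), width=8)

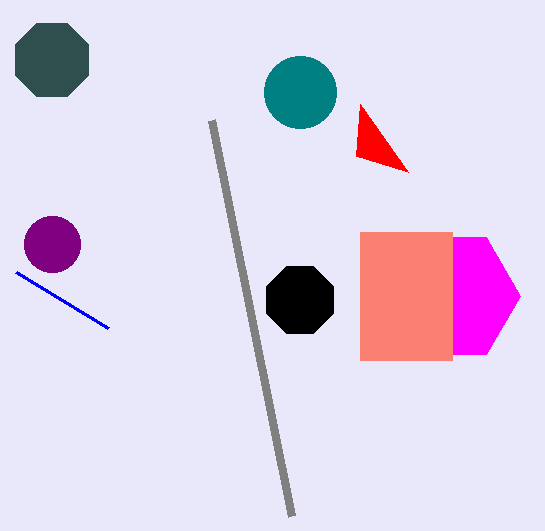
px0_1 = 108
py0_1 = 328
center_x_2 = 300
center_y_2 = 300
radius_2 = 36
center_x_3 = 52
center_y_3 = 60
center_x_4 = 300
center_y_4 = 92
radius_4 = 36
center_x_5 = 452
center_y_5 = 296
radius_5 = 68
px0_6 = 360
py0_6 = 232
px1_6 = 452
py1_6 = 360
center_x_7 = 52
center_y_7 = 244
radius_7 = 28
px0_8 = 360
py0_8 = 104
px1_9 = 212
py1_9 = 120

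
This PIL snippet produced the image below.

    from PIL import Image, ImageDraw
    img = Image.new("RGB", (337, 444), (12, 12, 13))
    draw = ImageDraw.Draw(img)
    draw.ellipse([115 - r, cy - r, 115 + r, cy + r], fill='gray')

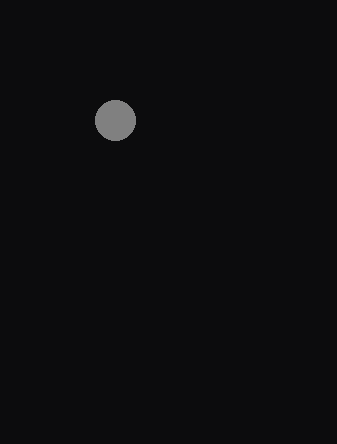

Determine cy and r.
cy = 120; r = 20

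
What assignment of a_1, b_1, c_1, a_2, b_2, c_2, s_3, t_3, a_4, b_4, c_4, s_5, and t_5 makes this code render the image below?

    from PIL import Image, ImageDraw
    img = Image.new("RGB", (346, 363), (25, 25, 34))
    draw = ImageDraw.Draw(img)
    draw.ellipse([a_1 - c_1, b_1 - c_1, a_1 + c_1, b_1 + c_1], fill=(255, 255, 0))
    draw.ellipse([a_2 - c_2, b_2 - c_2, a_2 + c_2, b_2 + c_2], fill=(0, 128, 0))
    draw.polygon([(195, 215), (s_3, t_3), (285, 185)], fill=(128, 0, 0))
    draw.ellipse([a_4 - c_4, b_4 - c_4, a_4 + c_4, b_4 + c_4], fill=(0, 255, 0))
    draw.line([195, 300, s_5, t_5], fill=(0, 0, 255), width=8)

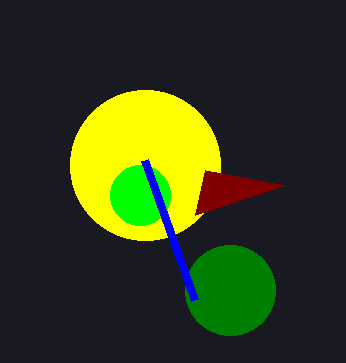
a_1 = 145; b_1 = 165; c_1 = 75; a_2 = 230; b_2 = 290; c_2 = 45; s_3 = 205; t_3 = 170; a_4 = 140; b_4 = 195; c_4 = 30; s_5 = 145; t_5 = 160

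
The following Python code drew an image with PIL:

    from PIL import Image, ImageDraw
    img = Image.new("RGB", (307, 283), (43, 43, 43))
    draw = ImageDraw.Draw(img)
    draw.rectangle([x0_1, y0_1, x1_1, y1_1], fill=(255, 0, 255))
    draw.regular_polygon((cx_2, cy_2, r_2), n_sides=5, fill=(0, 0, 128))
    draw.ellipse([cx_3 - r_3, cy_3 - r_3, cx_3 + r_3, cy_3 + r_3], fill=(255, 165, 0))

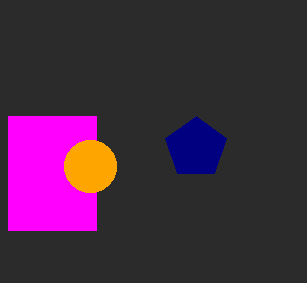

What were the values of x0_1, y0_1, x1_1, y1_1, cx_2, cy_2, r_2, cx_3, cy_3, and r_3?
x0_1 = 8, y0_1 = 116, x1_1 = 96, y1_1 = 230, cx_2 = 196, cy_2 = 148, r_2 = 32, cx_3 = 90, cy_3 = 166, r_3 = 26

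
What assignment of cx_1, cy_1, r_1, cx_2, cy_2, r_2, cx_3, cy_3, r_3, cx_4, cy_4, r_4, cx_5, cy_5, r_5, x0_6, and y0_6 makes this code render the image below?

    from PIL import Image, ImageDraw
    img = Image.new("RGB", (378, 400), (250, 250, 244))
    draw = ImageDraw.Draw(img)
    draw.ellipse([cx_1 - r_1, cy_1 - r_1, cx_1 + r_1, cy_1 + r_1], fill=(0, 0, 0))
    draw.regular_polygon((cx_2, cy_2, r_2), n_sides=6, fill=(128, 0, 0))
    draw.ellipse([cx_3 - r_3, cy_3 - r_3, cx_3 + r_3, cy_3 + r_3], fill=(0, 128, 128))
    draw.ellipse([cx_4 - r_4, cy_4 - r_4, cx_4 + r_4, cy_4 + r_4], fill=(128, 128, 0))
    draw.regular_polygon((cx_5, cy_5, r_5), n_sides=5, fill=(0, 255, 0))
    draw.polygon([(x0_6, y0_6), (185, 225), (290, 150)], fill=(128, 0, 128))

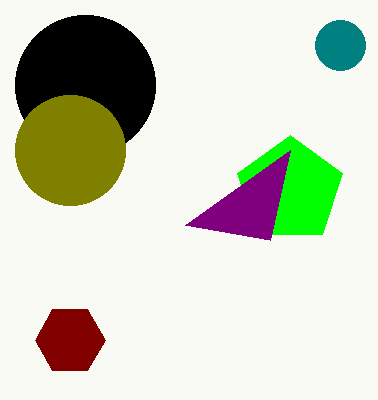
cx_1 = 85
cy_1 = 85
r_1 = 70
cx_2 = 70
cy_2 = 340
r_2 = 35
cx_3 = 340
cy_3 = 45
r_3 = 25
cx_4 = 70
cy_4 = 150
r_4 = 55
cx_5 = 290
cy_5 = 190
r_5 = 55
x0_6 = 270
y0_6 = 240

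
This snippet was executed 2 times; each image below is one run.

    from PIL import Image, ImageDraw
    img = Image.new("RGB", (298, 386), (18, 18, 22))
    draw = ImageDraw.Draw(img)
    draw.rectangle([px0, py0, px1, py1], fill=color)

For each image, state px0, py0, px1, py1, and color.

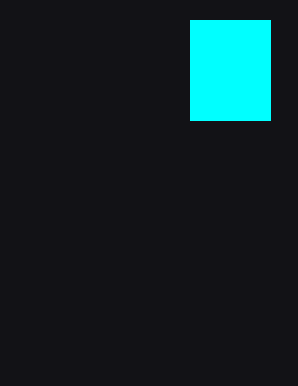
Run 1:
px0 = 190
py0 = 20
px1 = 270
py1 = 120
color = 'cyan'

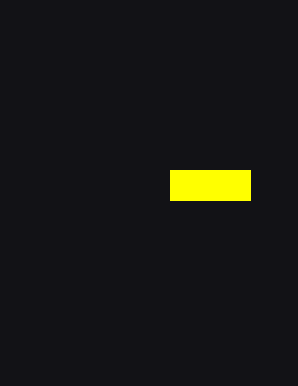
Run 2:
px0 = 170
py0 = 170
px1 = 250
py1 = 200
color = 'yellow'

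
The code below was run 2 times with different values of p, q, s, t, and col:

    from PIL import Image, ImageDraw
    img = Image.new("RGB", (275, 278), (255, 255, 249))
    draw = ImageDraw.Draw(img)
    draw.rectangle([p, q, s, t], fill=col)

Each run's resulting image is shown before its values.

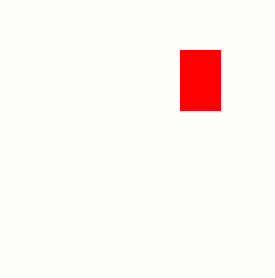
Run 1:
p = 180
q = 50
s = 220
t = 110
col = 'red'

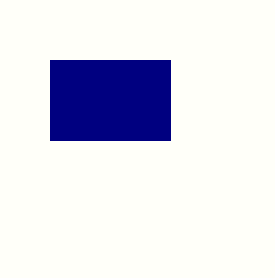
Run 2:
p = 50
q = 60
s = 170
t = 140
col = 'navy'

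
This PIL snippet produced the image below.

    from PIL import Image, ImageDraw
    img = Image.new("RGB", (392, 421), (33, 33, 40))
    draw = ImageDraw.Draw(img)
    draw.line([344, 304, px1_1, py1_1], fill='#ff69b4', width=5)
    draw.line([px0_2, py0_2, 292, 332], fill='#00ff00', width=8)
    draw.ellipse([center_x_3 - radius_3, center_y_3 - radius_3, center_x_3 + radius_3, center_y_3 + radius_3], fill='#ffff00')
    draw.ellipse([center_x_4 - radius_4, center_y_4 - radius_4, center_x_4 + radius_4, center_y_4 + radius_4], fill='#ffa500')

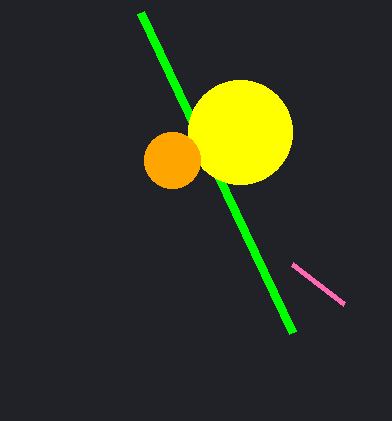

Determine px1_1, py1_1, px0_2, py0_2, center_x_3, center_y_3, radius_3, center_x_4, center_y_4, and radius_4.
px1_1 = 292
py1_1 = 264
px0_2 = 140
py0_2 = 12
center_x_3 = 240
center_y_3 = 132
radius_3 = 52
center_x_4 = 172
center_y_4 = 160
radius_4 = 28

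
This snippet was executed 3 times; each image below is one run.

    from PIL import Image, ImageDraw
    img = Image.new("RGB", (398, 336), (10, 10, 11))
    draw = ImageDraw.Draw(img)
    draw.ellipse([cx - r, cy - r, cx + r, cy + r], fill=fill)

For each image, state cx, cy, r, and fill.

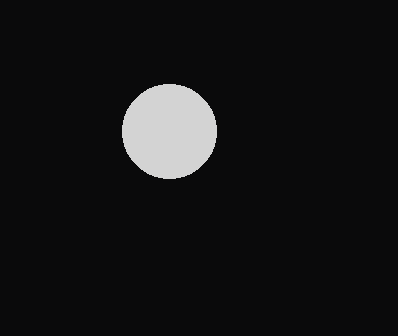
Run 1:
cx = 169; cy = 131; r = 47; fill = 'lightgray'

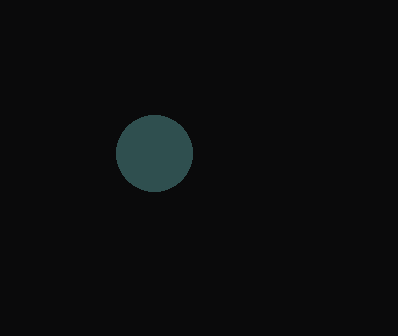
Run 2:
cx = 154
cy = 153
r = 38
fill = 'darkslategray'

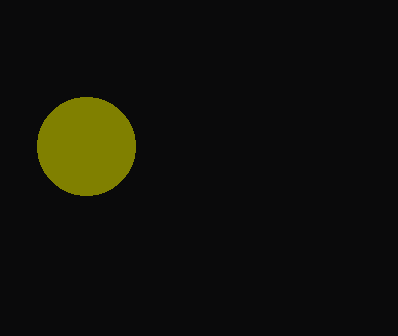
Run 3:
cx = 86; cy = 146; r = 49; fill = 'olive'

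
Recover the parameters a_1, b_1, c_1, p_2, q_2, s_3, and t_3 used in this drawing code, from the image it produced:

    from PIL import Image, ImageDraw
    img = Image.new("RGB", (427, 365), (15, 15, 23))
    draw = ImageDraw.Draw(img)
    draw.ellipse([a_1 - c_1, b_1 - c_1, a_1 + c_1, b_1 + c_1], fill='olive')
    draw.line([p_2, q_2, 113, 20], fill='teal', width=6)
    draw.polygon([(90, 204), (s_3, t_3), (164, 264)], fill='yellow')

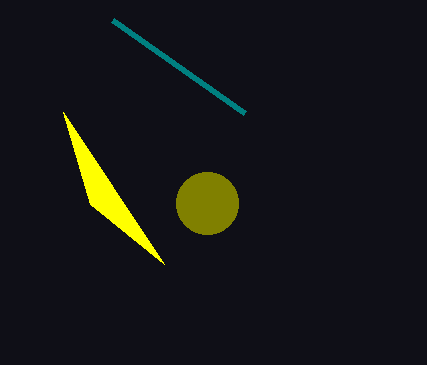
a_1 = 207
b_1 = 203
c_1 = 31
p_2 = 245
q_2 = 113
s_3 = 63
t_3 = 112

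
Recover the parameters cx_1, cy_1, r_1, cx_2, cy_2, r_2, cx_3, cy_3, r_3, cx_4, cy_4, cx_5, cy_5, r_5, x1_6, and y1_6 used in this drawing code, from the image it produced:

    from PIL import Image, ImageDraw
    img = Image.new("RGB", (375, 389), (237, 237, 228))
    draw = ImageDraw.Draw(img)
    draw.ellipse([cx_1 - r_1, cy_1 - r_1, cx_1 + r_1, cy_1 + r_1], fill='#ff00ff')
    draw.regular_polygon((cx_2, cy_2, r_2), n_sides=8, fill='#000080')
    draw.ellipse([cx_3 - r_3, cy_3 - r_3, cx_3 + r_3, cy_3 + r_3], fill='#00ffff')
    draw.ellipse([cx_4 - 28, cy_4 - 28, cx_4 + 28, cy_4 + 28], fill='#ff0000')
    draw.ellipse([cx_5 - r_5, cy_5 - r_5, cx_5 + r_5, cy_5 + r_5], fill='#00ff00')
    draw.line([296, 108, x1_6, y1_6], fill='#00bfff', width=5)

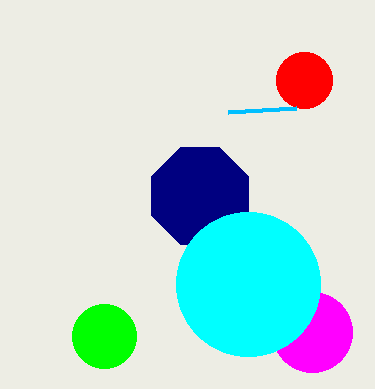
cx_1 = 312; cy_1 = 332; r_1 = 40; cx_2 = 200; cy_2 = 196; r_2 = 52; cx_3 = 248; cy_3 = 284; r_3 = 72; cx_4 = 304; cy_4 = 80; cx_5 = 104; cy_5 = 336; r_5 = 32; x1_6 = 228; y1_6 = 112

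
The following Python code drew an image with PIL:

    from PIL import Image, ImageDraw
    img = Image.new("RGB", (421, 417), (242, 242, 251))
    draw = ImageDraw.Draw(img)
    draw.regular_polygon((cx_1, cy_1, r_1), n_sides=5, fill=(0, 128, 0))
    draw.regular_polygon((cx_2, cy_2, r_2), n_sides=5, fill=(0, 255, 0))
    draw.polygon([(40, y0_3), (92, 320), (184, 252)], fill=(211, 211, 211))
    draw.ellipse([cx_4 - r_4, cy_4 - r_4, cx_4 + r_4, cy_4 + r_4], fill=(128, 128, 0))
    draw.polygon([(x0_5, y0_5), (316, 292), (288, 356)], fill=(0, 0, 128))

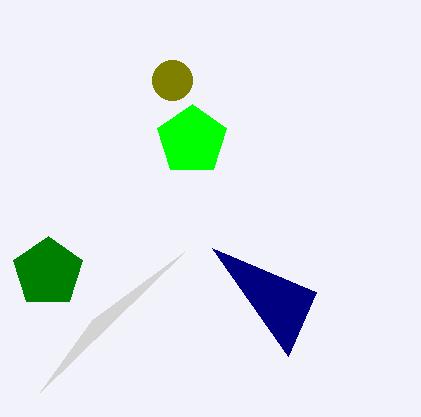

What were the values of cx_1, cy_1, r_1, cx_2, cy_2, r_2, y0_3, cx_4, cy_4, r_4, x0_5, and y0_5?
cx_1 = 48, cy_1 = 272, r_1 = 36, cx_2 = 192, cy_2 = 140, r_2 = 36, y0_3 = 392, cx_4 = 172, cy_4 = 80, r_4 = 20, x0_5 = 212, y0_5 = 248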